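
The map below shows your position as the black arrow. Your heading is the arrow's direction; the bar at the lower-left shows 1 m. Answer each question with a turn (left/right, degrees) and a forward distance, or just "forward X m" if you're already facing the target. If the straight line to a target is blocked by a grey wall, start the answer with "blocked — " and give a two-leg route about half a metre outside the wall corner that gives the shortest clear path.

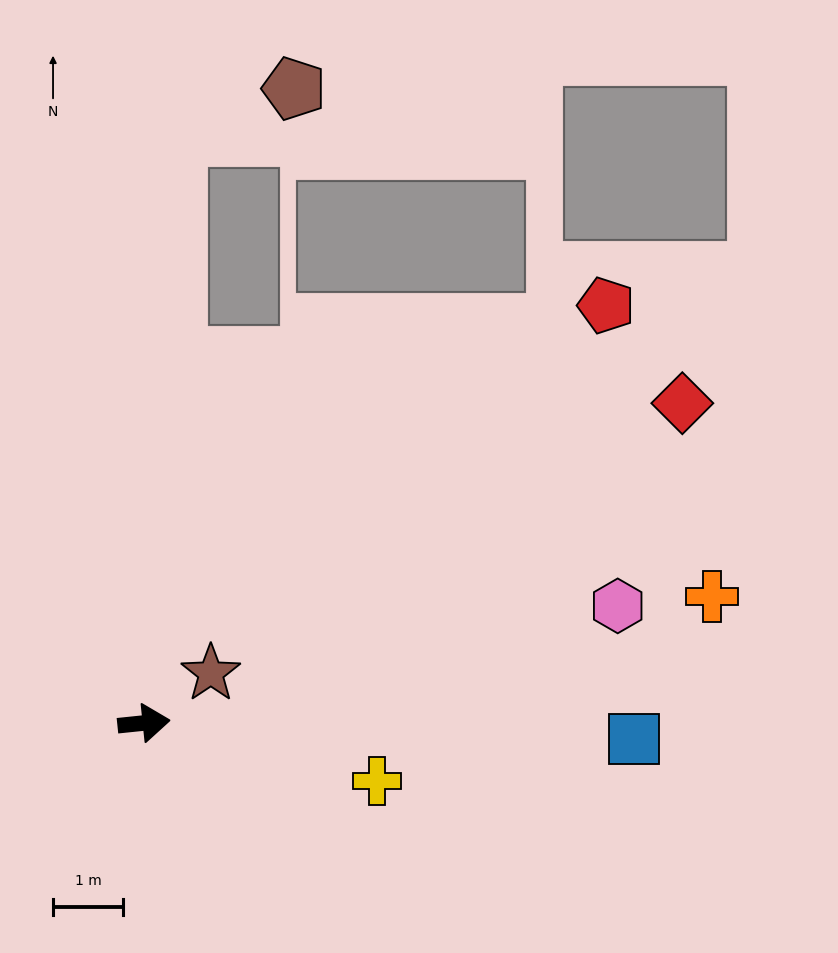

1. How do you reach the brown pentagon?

blocked — turn left 81°, forward 8.4 m, then turn right 64°, forward 1.8 m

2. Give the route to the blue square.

turn right 8°, forward 7.0 m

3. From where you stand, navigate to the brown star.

turn left 31°, forward 1.2 m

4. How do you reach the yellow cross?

turn right 20°, forward 3.4 m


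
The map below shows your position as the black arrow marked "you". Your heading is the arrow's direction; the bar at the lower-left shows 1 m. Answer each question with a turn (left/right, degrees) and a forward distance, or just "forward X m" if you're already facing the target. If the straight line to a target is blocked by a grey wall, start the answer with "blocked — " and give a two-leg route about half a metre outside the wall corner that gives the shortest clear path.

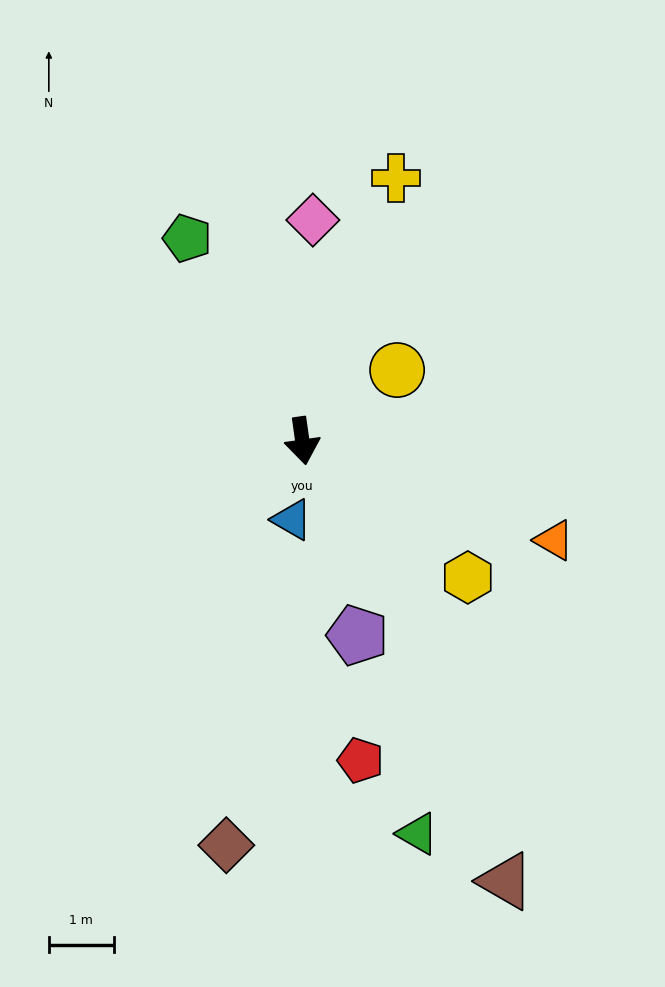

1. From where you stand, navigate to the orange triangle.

turn left 60°, forward 4.2 m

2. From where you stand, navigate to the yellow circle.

turn left 119°, forward 1.8 m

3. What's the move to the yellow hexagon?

turn left 42°, forward 3.3 m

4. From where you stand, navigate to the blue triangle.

turn right 16°, forward 1.2 m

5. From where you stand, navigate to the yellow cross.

turn left 152°, forward 4.3 m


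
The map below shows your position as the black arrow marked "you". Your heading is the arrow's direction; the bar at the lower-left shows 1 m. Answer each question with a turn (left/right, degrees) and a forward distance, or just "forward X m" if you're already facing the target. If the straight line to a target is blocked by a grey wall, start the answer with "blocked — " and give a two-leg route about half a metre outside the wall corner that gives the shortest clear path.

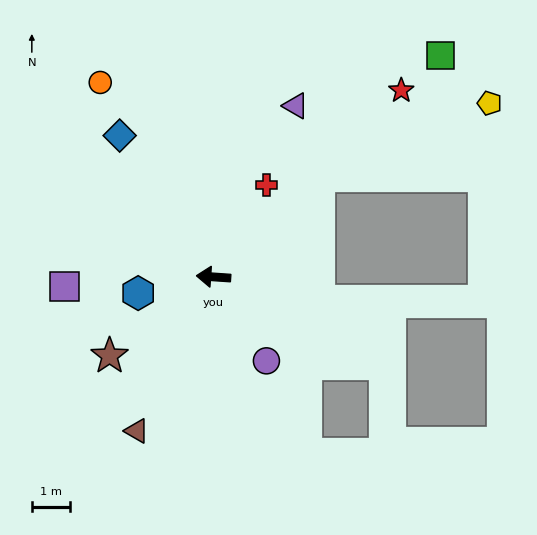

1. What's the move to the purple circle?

turn left 126°, forward 2.6 m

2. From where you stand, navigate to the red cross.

turn right 116°, forward 2.8 m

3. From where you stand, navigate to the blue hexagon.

turn left 16°, forward 2.0 m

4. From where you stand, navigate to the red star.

turn right 131°, forward 7.0 m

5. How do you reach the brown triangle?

turn left 67°, forward 4.6 m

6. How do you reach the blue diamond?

turn right 53°, forward 4.5 m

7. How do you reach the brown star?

turn left 41°, forward 3.5 m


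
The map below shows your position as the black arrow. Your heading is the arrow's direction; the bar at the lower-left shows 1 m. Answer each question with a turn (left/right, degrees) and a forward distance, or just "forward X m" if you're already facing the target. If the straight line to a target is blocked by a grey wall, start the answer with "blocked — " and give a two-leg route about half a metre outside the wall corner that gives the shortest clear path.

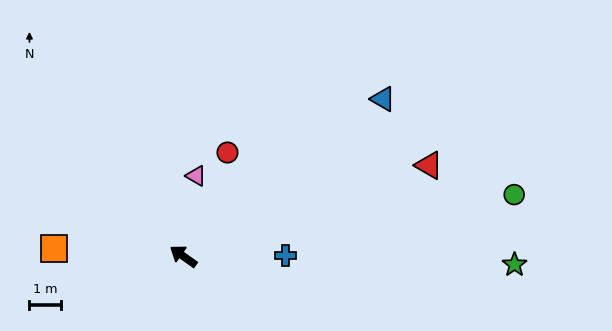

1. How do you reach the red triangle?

turn right 124°, forward 8.2 m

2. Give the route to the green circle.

turn right 134°, forward 10.5 m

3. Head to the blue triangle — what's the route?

turn right 106°, forward 7.9 m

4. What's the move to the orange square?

turn left 32°, forward 4.0 m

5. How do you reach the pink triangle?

turn right 64°, forward 2.5 m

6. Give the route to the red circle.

turn right 78°, forward 3.5 m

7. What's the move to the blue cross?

turn right 144°, forward 3.2 m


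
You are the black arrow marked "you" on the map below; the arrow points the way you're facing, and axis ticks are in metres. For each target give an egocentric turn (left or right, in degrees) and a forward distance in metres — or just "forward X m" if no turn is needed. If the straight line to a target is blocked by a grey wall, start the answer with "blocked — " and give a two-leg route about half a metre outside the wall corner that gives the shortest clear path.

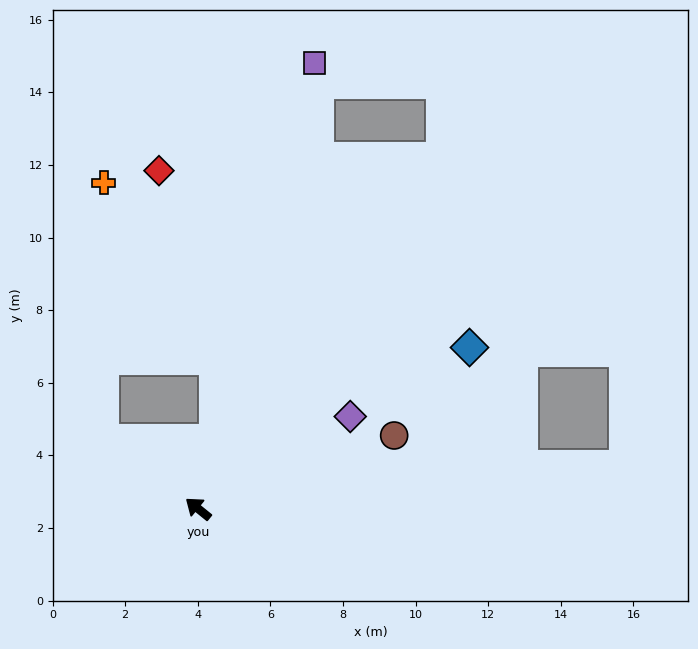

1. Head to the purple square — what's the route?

turn right 66°, forward 12.7 m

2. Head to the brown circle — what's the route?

turn right 121°, forward 5.8 m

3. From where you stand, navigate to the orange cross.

blocked — turn left 3°, forward 3.2 m, then turn right 54°, forward 7.1 m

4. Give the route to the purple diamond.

turn right 110°, forward 4.9 m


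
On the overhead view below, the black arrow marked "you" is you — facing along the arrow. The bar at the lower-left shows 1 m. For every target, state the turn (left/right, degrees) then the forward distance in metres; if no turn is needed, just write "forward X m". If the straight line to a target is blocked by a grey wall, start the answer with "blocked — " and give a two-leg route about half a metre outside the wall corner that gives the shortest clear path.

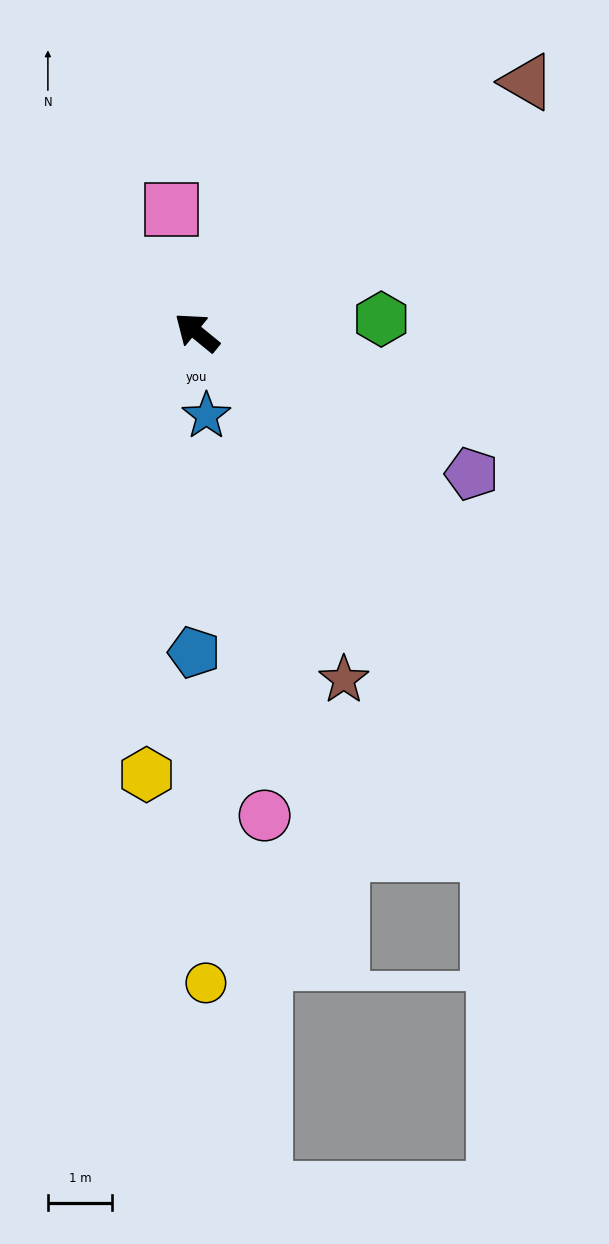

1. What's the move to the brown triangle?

turn right 104°, forward 6.5 m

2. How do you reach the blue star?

turn left 136°, forward 1.3 m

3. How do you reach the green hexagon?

turn right 137°, forward 2.9 m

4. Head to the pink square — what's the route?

turn right 39°, forward 2.0 m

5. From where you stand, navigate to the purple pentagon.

turn right 168°, forward 4.8 m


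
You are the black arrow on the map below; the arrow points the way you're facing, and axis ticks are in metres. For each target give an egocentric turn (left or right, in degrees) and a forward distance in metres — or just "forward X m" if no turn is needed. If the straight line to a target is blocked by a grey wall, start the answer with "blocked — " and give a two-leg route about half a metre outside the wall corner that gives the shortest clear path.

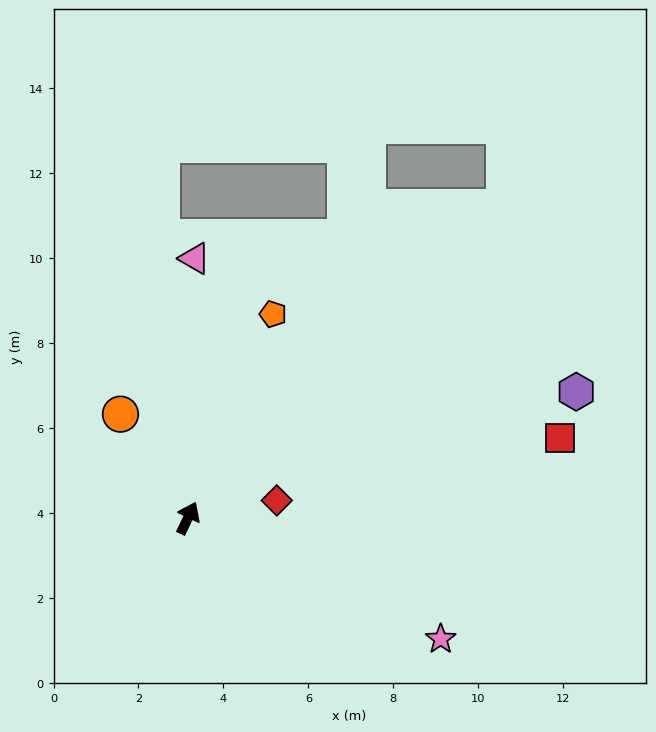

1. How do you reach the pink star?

turn right 90°, forward 6.6 m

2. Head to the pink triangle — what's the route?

turn left 24°, forward 6.1 m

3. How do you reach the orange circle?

turn left 59°, forward 2.9 m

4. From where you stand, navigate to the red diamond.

turn right 53°, forward 2.1 m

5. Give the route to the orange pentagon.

turn left 3°, forward 5.2 m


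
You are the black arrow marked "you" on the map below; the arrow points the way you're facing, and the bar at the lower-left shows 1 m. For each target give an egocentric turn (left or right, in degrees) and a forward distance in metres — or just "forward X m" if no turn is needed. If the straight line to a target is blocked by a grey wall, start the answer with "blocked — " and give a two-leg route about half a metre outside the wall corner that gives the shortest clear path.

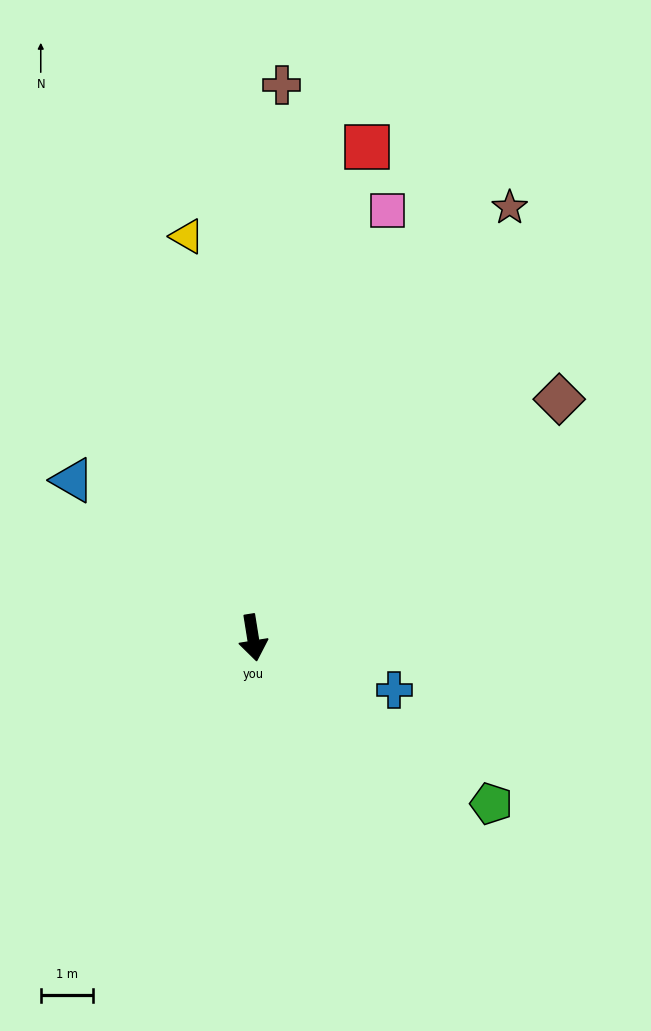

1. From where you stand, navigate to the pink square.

turn left 153°, forward 8.5 m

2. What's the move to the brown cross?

turn left 168°, forward 10.5 m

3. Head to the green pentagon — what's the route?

turn left 46°, forward 5.5 m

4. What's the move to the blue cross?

turn left 61°, forward 2.9 m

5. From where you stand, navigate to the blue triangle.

turn right 140°, forward 4.6 m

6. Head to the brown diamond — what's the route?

turn left 119°, forward 7.4 m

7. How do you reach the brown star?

turn left 140°, forward 9.5 m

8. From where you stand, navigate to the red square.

turn left 158°, forward 9.6 m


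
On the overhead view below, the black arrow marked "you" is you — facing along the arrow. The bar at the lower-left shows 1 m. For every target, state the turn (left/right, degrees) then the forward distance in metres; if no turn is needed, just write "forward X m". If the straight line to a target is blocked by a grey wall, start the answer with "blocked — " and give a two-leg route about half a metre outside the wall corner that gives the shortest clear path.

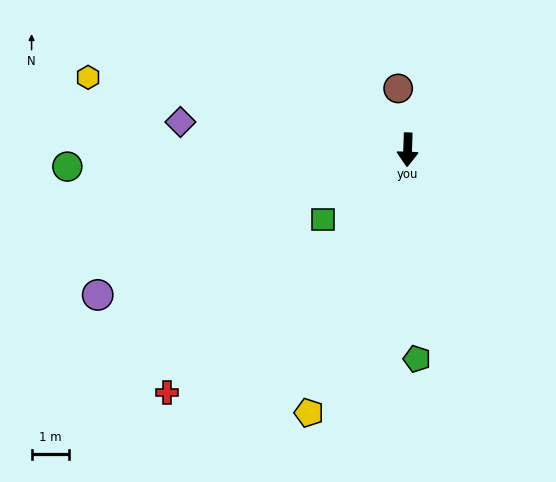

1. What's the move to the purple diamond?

turn right 95°, forward 6.2 m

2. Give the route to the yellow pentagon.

turn right 19°, forward 7.6 m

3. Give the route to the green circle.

turn right 85°, forward 9.2 m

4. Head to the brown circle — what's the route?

turn right 169°, forward 1.7 m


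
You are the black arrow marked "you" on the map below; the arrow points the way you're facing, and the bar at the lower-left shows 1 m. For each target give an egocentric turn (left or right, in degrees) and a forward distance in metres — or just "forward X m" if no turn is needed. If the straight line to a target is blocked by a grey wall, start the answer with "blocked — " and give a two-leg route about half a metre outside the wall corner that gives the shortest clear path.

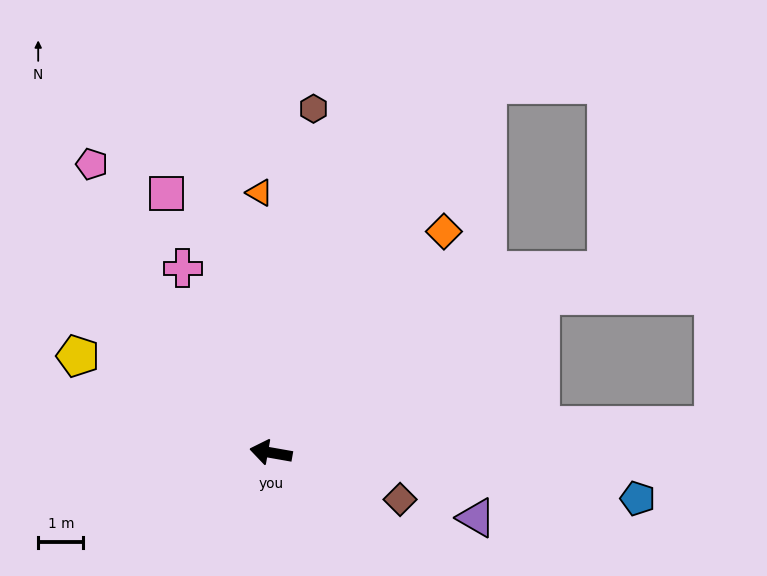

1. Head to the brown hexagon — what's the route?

turn right 87°, forward 7.7 m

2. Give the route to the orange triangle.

turn right 78°, forward 5.7 m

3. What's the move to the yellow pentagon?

turn right 17°, forward 4.8 m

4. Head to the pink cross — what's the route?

turn right 54°, forward 4.5 m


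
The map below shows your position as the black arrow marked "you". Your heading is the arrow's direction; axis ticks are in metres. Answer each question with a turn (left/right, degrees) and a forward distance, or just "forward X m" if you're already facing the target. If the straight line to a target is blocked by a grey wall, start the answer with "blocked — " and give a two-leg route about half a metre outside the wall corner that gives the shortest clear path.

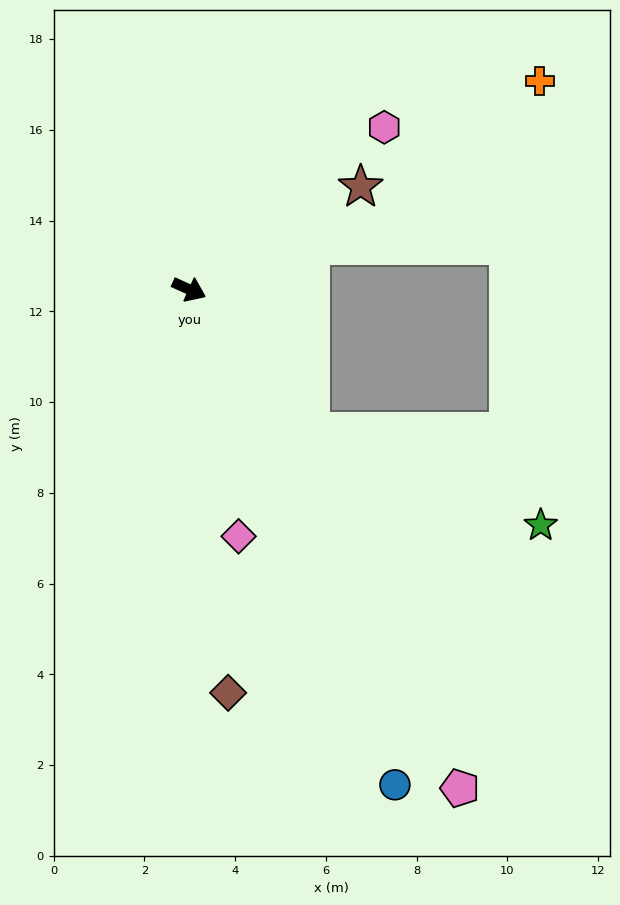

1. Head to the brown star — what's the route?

turn left 55°, forward 4.4 m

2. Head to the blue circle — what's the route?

turn right 43°, forward 11.8 m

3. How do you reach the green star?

blocked — turn right 25°, forward 4.1 m, then turn left 27°, forward 5.5 m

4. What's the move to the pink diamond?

turn right 54°, forward 5.6 m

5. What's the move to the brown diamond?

turn right 60°, forward 8.9 m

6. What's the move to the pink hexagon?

turn left 64°, forward 5.6 m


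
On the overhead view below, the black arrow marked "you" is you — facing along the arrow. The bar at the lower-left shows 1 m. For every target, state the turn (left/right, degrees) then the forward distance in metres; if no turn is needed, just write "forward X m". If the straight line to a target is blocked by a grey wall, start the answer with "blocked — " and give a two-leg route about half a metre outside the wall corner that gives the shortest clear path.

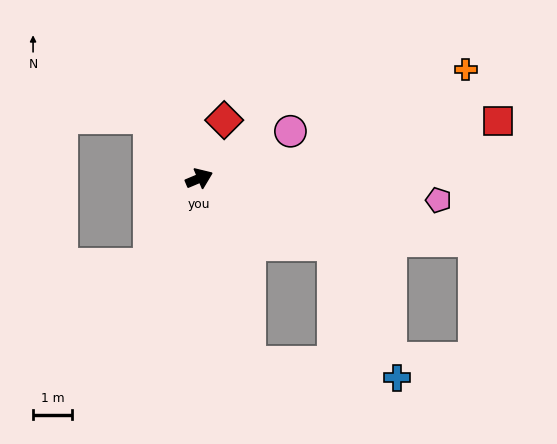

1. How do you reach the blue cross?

blocked — turn right 49°, forward 3.9 m, then turn right 38°, forward 3.8 m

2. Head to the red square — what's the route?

turn right 12°, forward 7.8 m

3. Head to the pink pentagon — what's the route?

turn right 28°, forward 6.2 m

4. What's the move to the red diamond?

turn left 44°, forward 1.6 m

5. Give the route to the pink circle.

turn left 5°, forward 2.6 m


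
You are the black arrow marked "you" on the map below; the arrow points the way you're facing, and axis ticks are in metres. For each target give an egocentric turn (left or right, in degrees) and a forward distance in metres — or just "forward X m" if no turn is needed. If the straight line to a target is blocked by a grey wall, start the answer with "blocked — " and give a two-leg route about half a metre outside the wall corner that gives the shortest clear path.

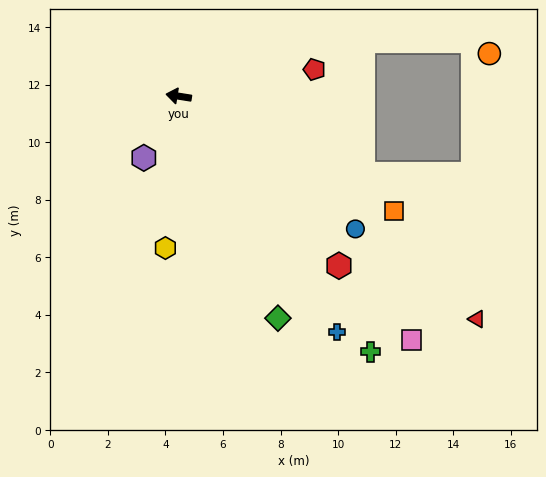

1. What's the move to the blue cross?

turn left 133°, forward 9.9 m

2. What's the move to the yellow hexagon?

turn left 94°, forward 5.3 m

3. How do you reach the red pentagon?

turn right 160°, forward 4.8 m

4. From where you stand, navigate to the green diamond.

turn left 123°, forward 8.5 m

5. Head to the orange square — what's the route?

turn left 161°, forward 8.5 m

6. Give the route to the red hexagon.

turn left 142°, forward 8.1 m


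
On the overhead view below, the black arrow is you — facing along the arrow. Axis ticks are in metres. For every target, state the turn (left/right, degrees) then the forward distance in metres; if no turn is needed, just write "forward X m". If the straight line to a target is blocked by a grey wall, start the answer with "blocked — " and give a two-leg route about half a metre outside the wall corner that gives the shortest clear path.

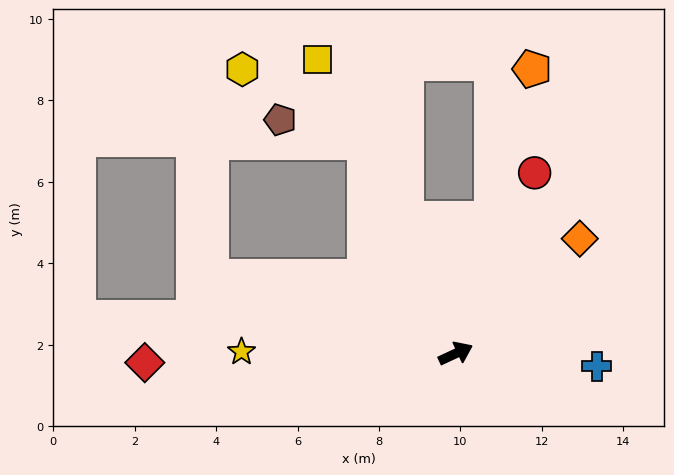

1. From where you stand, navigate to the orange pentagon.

turn left 50°, forward 7.2 m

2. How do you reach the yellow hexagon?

blocked — turn left 88°, forward 5.6 m, then turn left 36°, forward 3.5 m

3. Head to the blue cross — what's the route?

turn right 30°, forward 3.5 m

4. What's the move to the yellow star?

turn left 155°, forward 5.3 m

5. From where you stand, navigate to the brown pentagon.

blocked — turn left 88°, forward 5.6 m, then turn left 52°, forward 2.1 m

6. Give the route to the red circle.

turn left 41°, forward 4.8 m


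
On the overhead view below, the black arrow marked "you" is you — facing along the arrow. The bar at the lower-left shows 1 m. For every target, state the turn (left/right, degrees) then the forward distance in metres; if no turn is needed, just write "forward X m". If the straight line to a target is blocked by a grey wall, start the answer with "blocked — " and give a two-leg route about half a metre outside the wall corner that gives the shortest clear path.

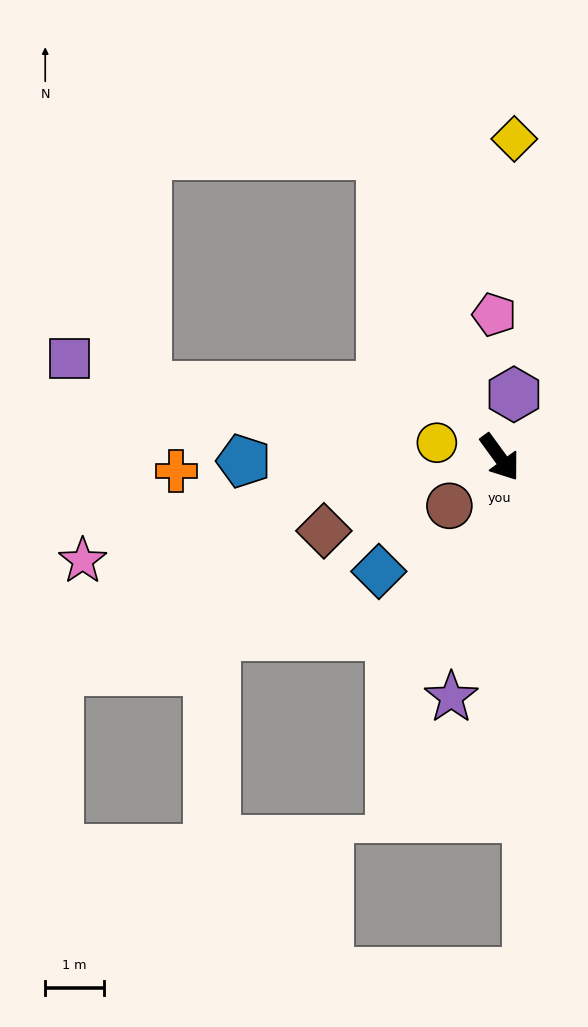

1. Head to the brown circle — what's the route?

turn right 82°, forward 1.2 m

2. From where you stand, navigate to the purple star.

turn right 47°, forward 4.2 m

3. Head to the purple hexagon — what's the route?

turn left 131°, forward 1.1 m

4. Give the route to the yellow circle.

turn right 139°, forward 1.1 m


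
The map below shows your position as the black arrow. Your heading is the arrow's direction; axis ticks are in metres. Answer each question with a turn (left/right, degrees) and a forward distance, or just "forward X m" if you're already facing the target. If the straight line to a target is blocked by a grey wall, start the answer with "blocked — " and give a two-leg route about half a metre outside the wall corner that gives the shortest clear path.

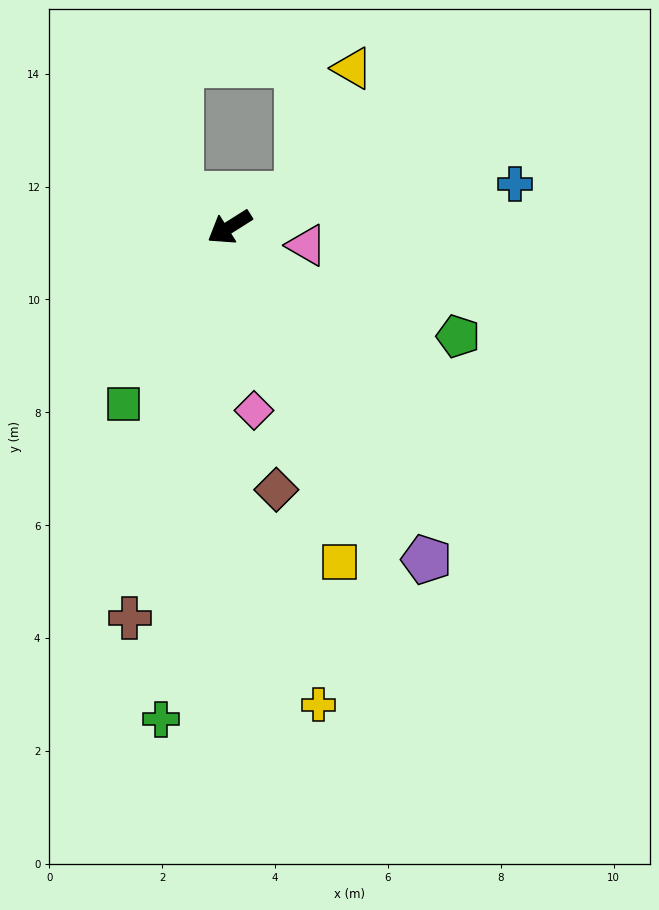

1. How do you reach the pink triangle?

turn left 135°, forward 1.4 m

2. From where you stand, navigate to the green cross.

turn left 50°, forward 8.8 m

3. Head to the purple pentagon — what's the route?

turn left 88°, forward 6.8 m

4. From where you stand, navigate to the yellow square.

turn left 76°, forward 6.2 m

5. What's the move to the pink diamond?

turn left 65°, forward 3.3 m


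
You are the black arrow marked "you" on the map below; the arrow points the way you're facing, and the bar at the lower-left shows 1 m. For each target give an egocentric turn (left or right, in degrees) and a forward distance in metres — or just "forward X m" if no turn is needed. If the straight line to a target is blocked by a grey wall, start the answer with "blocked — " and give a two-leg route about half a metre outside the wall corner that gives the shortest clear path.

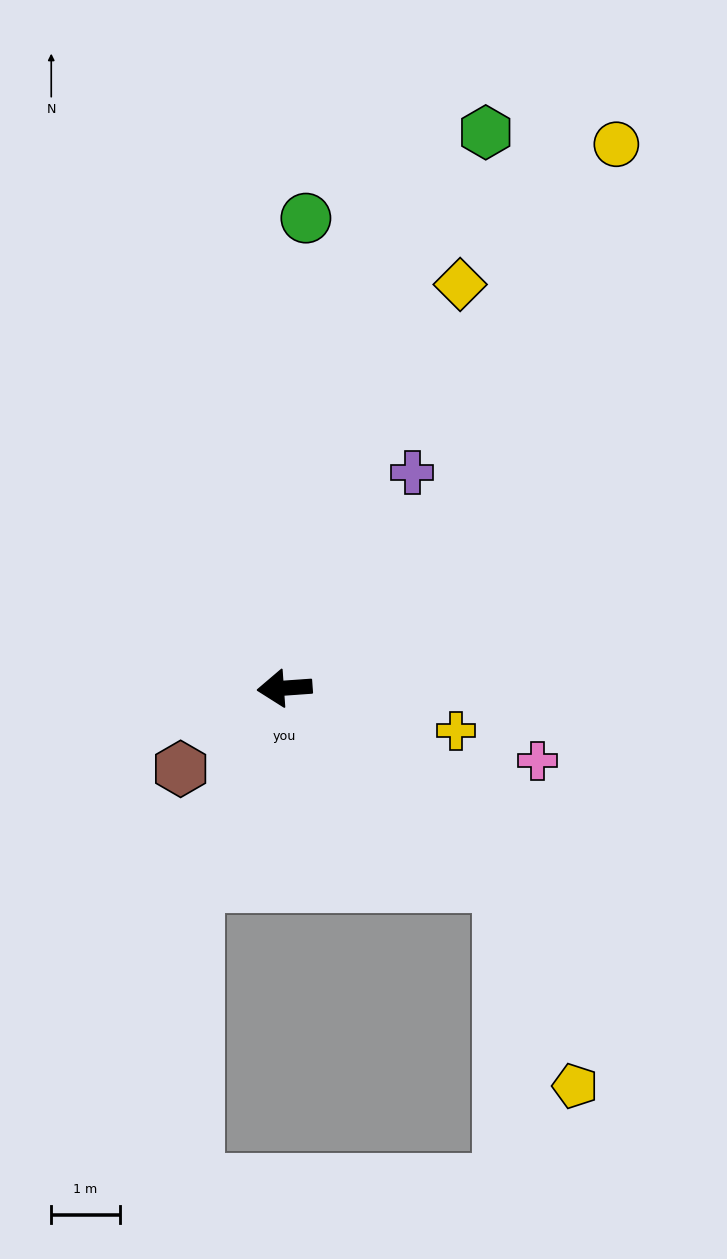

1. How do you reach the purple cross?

turn right 125°, forward 3.7 m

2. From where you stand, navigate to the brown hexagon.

turn left 34°, forward 1.9 m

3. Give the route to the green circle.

turn right 97°, forward 6.9 m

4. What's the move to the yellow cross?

turn left 162°, forward 2.6 m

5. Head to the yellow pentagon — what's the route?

blocked — turn left 134°, forward 4.3 m, then turn right 28°, forward 3.2 m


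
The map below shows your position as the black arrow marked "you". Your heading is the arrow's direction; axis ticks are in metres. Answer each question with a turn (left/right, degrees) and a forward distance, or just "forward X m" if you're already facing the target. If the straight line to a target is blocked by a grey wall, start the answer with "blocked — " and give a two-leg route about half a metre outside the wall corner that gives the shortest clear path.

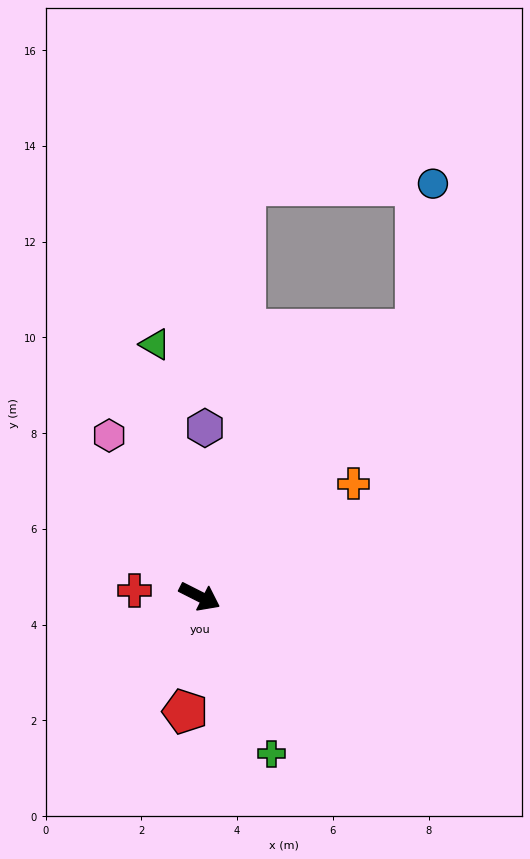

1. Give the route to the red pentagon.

turn right 70°, forward 2.4 m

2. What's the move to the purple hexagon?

turn left 115°, forward 3.5 m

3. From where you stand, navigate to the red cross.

turn right 158°, forward 1.4 m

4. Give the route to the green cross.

turn right 39°, forward 3.6 m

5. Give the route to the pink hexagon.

turn left 146°, forward 3.9 m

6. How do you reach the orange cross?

turn left 63°, forward 4.0 m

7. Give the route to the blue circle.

blocked — turn left 78°, forward 7.2 m, then turn left 32°, forward 3.1 m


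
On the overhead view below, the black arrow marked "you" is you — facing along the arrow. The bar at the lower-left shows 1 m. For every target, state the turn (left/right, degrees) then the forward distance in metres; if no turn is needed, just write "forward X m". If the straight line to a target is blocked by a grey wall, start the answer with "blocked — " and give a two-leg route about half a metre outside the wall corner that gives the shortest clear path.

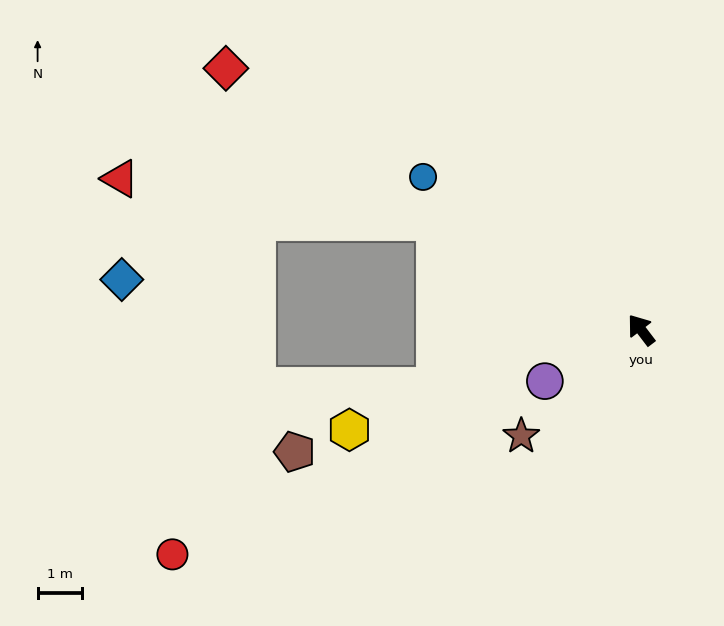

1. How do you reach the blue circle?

turn left 18°, forward 5.9 m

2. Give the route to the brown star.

turn left 94°, forward 3.6 m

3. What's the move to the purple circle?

turn left 81°, forward 2.4 m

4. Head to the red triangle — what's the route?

blocked — turn left 25°, forward 5.2 m, then turn left 20°, forward 7.1 m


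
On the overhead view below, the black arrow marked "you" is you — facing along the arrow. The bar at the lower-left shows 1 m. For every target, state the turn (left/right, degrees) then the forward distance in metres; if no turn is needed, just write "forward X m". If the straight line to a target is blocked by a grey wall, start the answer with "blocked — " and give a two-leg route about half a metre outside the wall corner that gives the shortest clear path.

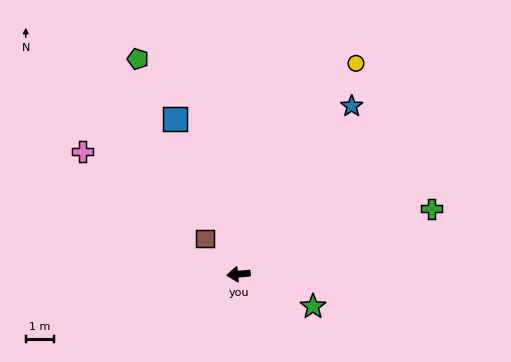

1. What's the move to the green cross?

turn right 167°, forward 7.3 m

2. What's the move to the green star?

turn left 151°, forward 2.9 m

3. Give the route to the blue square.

turn right 73°, forward 6.0 m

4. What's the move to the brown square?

turn right 52°, forward 1.8 m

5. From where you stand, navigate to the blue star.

turn right 130°, forward 7.2 m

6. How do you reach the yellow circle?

turn right 125°, forward 8.6 m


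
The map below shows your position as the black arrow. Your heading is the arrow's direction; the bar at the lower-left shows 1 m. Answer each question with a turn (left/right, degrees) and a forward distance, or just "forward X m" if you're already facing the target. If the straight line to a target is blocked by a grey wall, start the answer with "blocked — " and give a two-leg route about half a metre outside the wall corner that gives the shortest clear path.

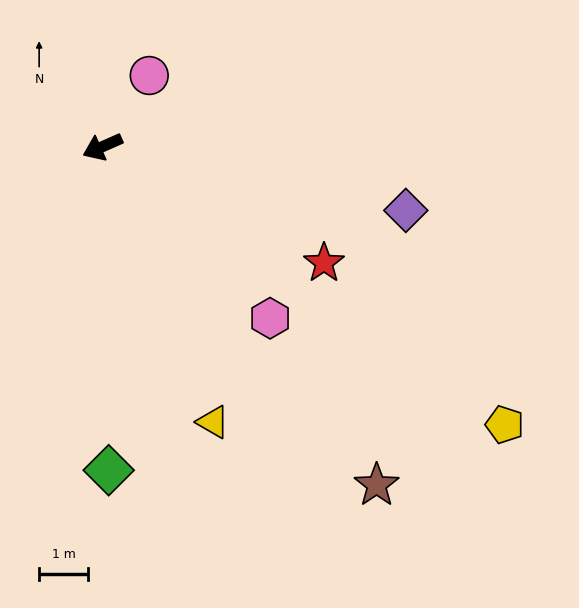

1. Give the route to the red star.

turn left 128°, forward 5.1 m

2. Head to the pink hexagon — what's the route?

turn left 110°, forward 4.9 m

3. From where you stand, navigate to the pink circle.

turn right 147°, forward 1.7 m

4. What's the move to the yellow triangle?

turn left 88°, forward 6.1 m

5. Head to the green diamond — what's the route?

turn left 67°, forward 6.6 m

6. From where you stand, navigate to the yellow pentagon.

turn left 121°, forward 10.0 m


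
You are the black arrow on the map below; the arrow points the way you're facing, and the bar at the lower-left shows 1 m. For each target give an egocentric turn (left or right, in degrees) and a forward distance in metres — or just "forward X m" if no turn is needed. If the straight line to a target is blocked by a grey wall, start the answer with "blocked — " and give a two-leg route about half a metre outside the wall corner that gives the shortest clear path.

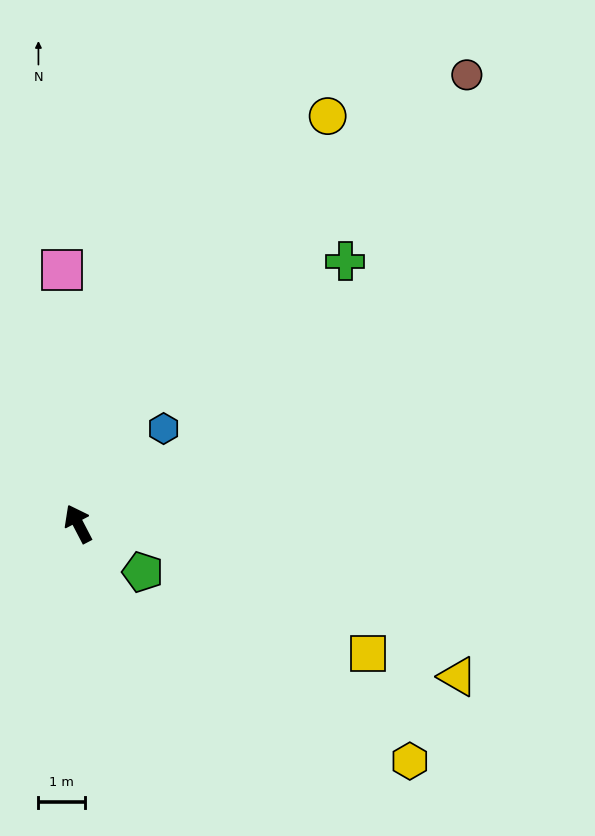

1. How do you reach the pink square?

turn right 24°, forward 5.4 m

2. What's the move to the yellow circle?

turn right 59°, forward 10.2 m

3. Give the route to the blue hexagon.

turn right 69°, forward 2.7 m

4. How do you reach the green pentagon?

turn right 154°, forward 1.7 m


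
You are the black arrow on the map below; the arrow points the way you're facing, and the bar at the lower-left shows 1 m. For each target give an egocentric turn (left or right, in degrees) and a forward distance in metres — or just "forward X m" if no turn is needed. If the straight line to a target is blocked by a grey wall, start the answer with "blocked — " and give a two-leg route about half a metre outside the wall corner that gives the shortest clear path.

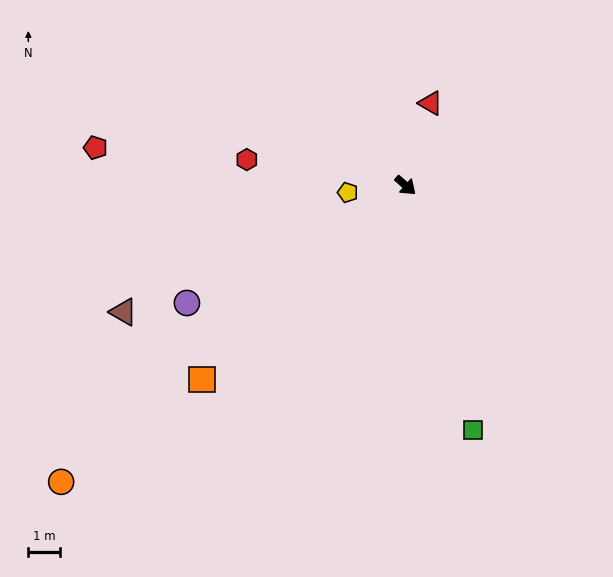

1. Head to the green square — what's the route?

turn right 33°, forward 8.0 m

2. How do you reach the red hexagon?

turn right 148°, forward 5.1 m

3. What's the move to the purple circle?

turn right 110°, forward 7.8 m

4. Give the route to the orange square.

turn right 95°, forward 8.9 m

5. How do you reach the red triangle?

turn left 114°, forward 2.7 m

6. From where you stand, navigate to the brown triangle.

turn right 114°, forward 9.8 m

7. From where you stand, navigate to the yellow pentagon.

turn right 132°, forward 1.8 m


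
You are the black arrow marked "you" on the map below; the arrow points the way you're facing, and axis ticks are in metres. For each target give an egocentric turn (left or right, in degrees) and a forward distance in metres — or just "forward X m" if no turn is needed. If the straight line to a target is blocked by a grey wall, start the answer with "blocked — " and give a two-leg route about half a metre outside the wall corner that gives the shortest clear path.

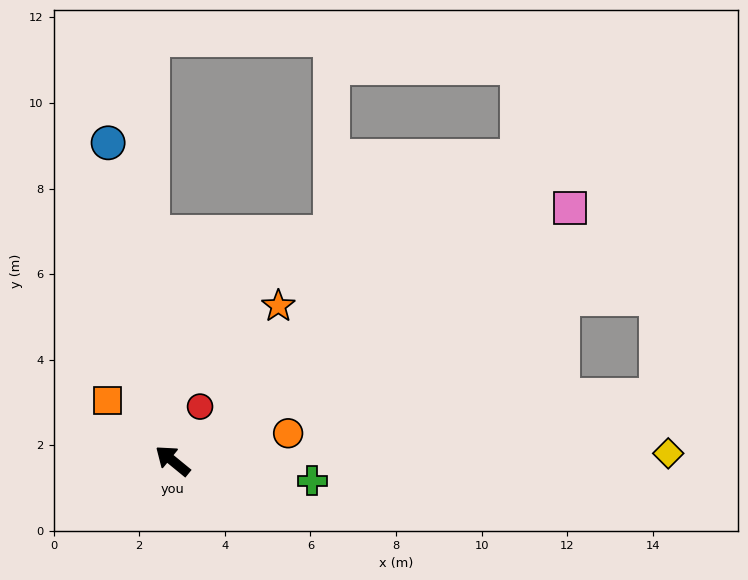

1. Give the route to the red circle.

turn right 78°, forward 1.4 m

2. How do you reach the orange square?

turn right 3°, forward 2.1 m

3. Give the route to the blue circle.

turn right 39°, forward 7.6 m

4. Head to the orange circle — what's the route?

turn right 127°, forward 2.8 m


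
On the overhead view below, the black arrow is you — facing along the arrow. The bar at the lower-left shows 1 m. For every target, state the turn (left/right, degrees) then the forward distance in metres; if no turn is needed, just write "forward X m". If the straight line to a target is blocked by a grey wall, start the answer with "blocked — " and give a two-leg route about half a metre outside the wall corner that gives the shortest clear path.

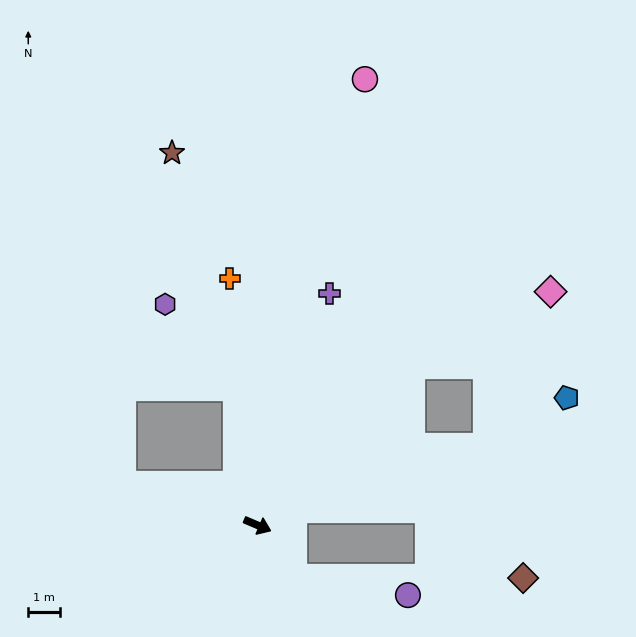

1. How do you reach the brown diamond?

blocked — turn right 32°, forward 2.0 m, then turn left 55°, forward 7.2 m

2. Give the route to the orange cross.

turn left 119°, forward 7.8 m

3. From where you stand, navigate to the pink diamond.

blocked — turn left 69°, forward 6.9 m, then turn right 18°, forward 5.0 m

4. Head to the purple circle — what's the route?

blocked — turn right 32°, forward 2.0 m, then turn left 46°, forward 3.6 m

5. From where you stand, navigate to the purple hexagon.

blocked — turn left 122°, forward 4.4 m, then turn left 32°, forward 3.4 m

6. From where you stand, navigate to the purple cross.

turn left 96°, forward 7.6 m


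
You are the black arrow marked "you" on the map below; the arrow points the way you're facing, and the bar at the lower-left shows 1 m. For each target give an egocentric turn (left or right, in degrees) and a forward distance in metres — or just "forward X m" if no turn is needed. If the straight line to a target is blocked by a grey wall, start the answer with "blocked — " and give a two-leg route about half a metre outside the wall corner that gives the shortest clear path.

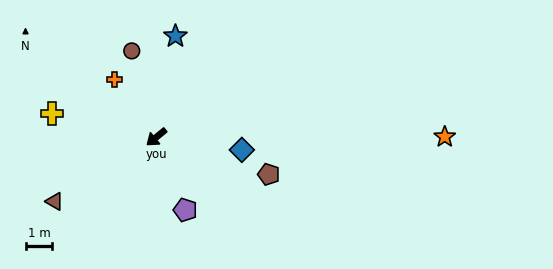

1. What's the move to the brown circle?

turn right 113°, forward 3.3 m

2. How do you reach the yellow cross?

turn right 52°, forward 4.0 m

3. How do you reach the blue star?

turn right 140°, forward 3.8 m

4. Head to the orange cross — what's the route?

turn right 94°, forward 2.6 m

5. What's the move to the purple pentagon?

turn left 72°, forward 2.9 m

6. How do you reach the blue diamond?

turn left 132°, forward 3.2 m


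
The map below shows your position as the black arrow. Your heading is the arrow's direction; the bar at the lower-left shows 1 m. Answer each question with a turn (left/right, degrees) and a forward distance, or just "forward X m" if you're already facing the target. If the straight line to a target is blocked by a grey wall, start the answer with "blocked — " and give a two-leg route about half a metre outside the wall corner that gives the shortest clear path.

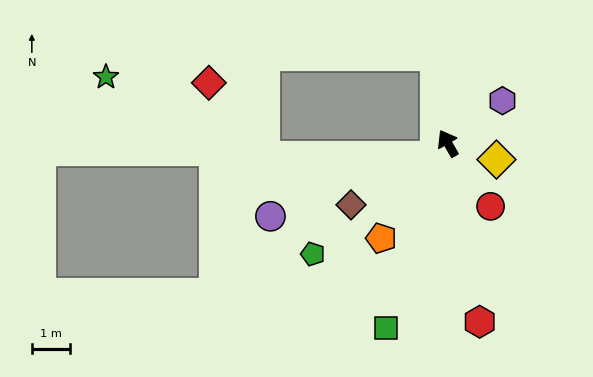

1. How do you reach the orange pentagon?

turn left 115°, forward 3.1 m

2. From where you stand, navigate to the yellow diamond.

turn right 139°, forward 1.4 m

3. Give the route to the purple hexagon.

turn right 82°, forward 1.8 m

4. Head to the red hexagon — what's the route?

turn left 160°, forward 4.8 m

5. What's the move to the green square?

turn left 131°, forward 5.1 m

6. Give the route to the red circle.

turn right 176°, forward 2.0 m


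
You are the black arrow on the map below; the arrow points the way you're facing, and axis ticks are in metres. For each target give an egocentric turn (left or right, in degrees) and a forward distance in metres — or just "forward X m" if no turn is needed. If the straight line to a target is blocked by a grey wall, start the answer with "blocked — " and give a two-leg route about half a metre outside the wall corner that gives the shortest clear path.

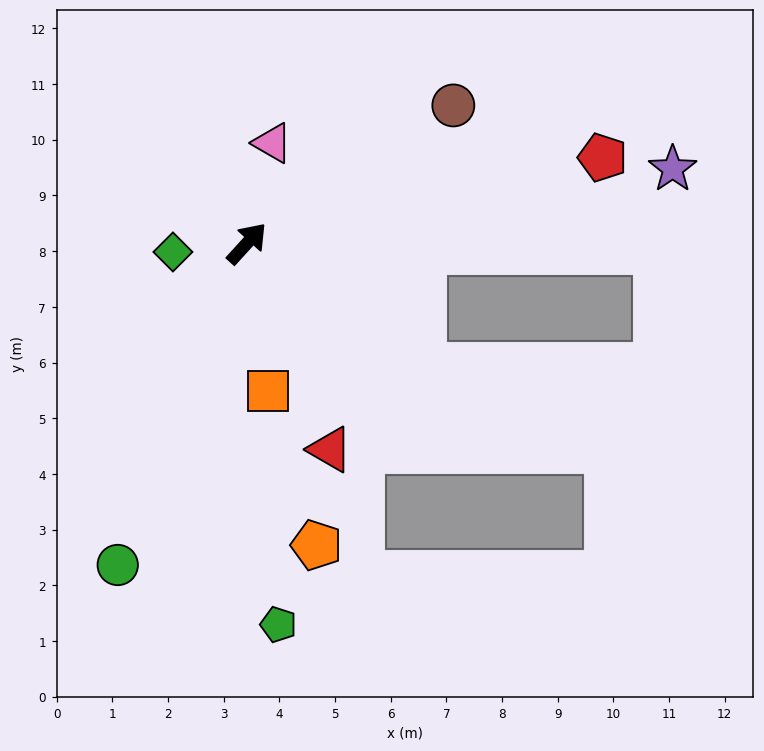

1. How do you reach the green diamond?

turn left 139°, forward 1.3 m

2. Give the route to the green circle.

turn right 160°, forward 6.2 m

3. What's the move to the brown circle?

turn right 14°, forward 4.5 m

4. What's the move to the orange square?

turn right 130°, forward 2.7 m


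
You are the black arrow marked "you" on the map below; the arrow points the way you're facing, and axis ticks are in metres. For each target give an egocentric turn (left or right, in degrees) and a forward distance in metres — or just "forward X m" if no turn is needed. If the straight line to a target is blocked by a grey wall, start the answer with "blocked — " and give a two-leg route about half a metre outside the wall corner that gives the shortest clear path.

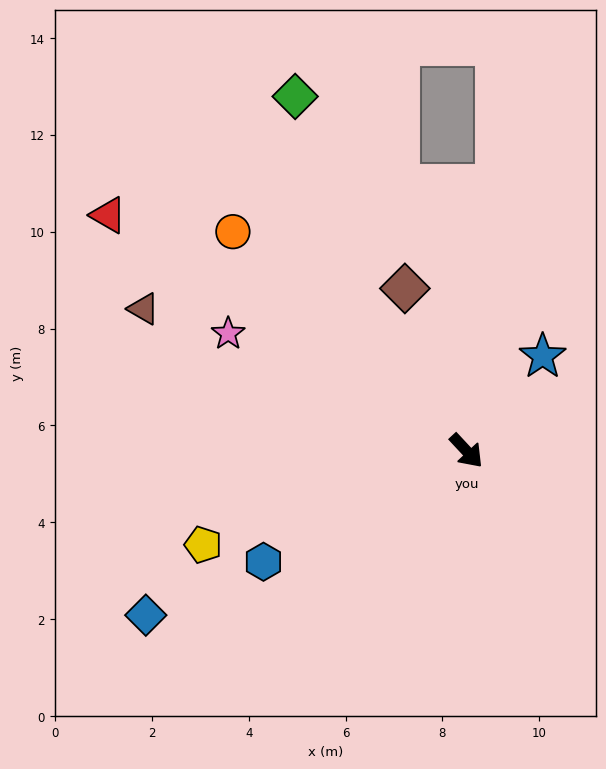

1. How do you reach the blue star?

turn left 98°, forward 2.5 m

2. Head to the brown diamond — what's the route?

turn left 158°, forward 3.6 m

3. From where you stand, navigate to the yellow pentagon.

turn right 113°, forward 5.8 m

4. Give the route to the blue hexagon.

turn right 104°, forward 4.8 m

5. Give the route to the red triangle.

turn right 166°, forward 8.9 m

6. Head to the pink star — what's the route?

turn right 159°, forward 5.5 m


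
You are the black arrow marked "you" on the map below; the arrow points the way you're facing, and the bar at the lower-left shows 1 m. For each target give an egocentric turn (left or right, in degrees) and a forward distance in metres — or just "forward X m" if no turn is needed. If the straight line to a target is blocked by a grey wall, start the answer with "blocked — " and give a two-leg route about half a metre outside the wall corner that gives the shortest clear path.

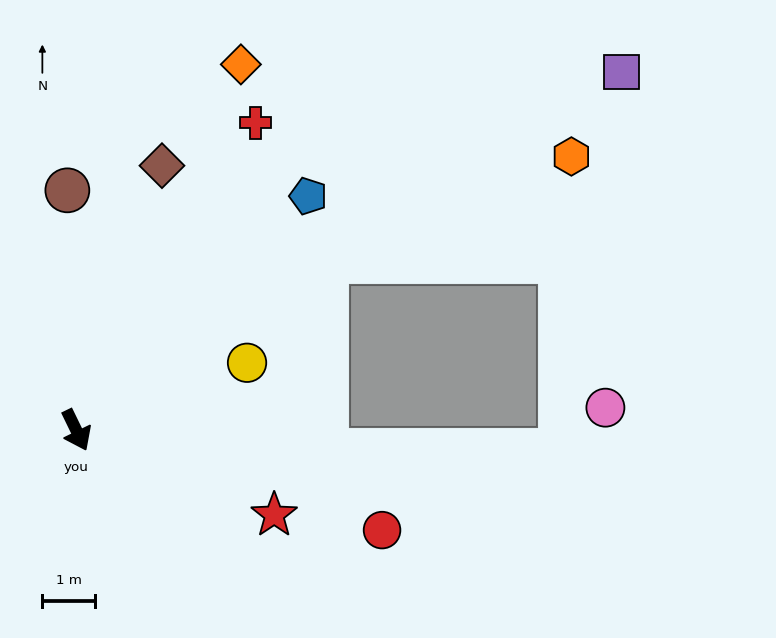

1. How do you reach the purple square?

turn left 97°, forward 12.4 m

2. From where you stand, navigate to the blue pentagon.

turn left 109°, forward 6.3 m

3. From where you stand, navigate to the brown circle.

turn left 156°, forward 4.6 m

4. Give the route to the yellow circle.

turn left 86°, forward 3.5 m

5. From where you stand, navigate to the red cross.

turn left 124°, forward 6.8 m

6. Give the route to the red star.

turn left 41°, forward 4.1 m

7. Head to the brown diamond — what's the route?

turn left 136°, forward 5.3 m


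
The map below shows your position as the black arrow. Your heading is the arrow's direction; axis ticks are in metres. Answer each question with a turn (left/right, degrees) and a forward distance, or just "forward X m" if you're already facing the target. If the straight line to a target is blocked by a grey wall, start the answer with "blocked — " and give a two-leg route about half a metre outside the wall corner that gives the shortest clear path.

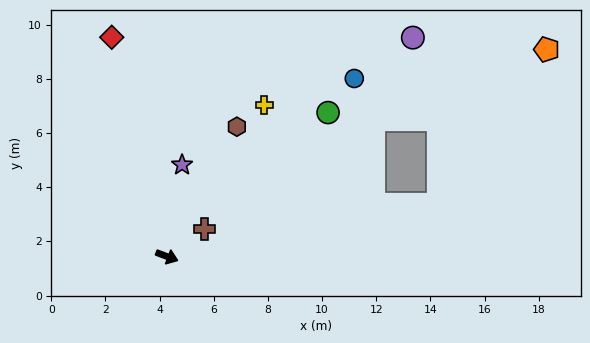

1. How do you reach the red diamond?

turn left 125°, forward 8.3 m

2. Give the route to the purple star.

turn left 101°, forward 3.4 m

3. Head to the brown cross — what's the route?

turn left 57°, forward 1.7 m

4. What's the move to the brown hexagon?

turn left 82°, forward 5.4 m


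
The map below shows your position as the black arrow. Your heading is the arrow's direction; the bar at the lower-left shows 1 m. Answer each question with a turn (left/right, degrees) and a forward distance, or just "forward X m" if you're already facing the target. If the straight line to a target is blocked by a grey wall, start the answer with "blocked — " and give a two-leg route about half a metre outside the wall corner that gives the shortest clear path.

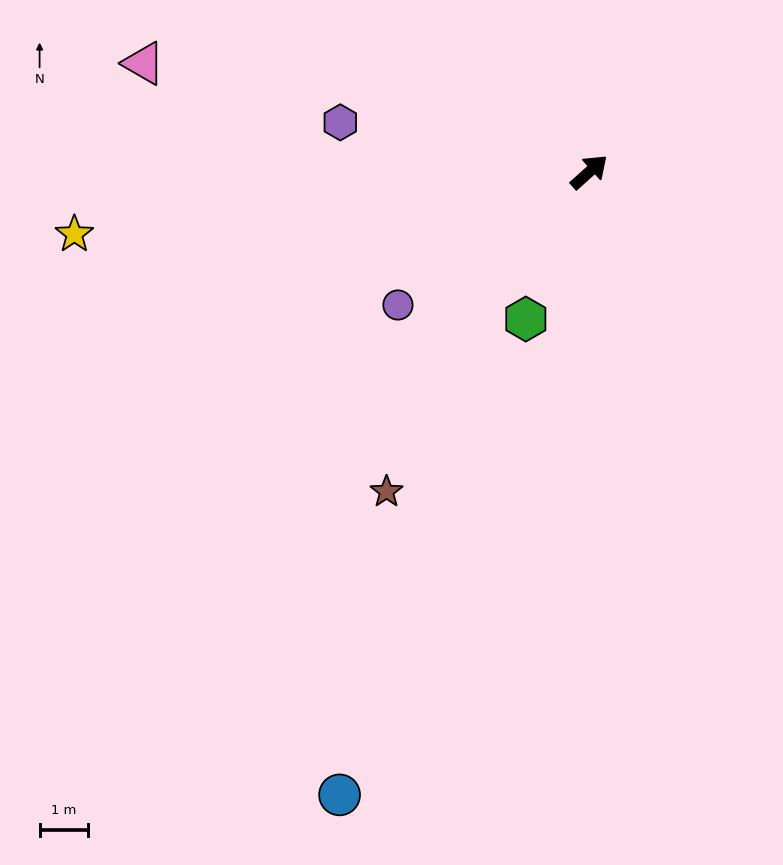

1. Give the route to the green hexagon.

turn right 155°, forward 3.3 m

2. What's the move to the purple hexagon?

turn left 127°, forward 5.2 m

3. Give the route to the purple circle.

turn left 173°, forward 4.8 m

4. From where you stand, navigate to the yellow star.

turn left 145°, forward 10.7 m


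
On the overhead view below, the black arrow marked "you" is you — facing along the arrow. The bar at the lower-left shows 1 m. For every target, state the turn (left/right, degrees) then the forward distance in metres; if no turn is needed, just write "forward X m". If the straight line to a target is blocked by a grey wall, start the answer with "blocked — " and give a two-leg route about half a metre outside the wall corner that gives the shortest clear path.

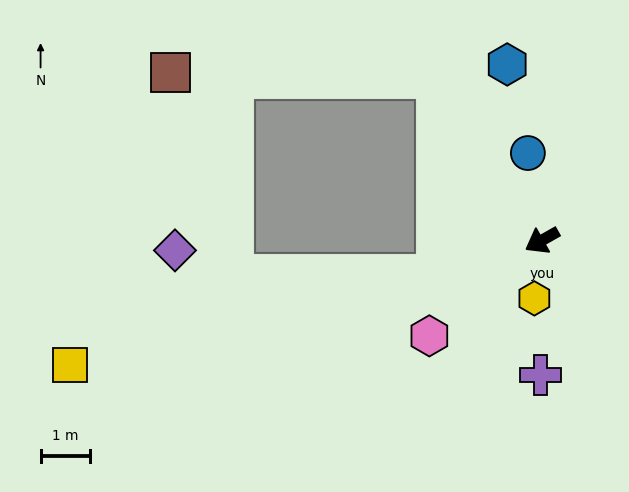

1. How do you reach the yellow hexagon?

turn left 53°, forward 1.2 m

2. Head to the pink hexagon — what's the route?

turn left 11°, forward 3.0 m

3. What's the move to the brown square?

blocked — turn right 87°, forward 3.9 m, then turn left 56°, forward 5.4 m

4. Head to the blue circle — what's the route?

turn right 110°, forward 1.8 m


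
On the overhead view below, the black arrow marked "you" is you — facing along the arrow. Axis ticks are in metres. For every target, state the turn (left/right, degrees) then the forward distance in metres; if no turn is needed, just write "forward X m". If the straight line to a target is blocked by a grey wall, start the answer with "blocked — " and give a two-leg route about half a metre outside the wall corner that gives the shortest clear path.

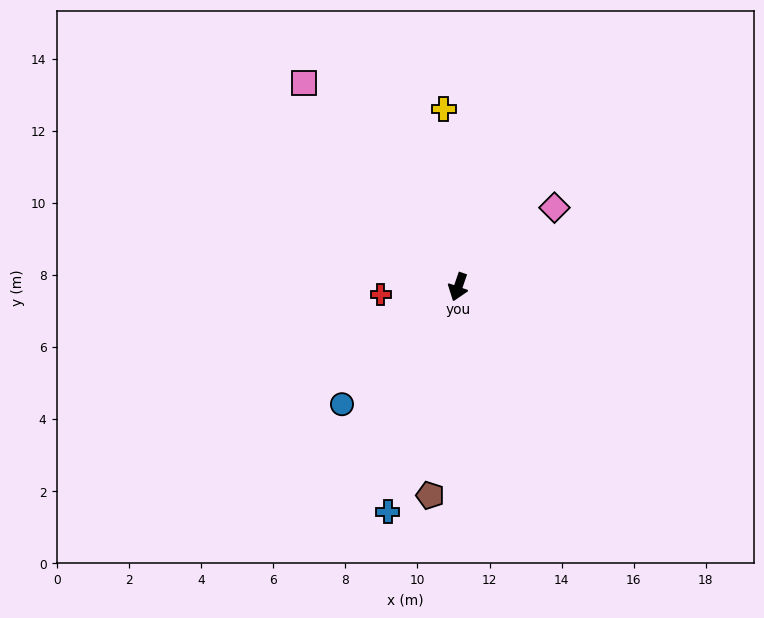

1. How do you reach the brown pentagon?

turn left 11°, forward 5.8 m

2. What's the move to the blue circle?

turn right 26°, forward 4.6 m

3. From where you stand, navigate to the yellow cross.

turn right 156°, forward 5.0 m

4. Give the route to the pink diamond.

turn left 149°, forward 3.5 m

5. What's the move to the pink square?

turn right 124°, forward 7.1 m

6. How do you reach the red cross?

turn right 65°, forward 2.2 m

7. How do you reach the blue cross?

forward 6.5 m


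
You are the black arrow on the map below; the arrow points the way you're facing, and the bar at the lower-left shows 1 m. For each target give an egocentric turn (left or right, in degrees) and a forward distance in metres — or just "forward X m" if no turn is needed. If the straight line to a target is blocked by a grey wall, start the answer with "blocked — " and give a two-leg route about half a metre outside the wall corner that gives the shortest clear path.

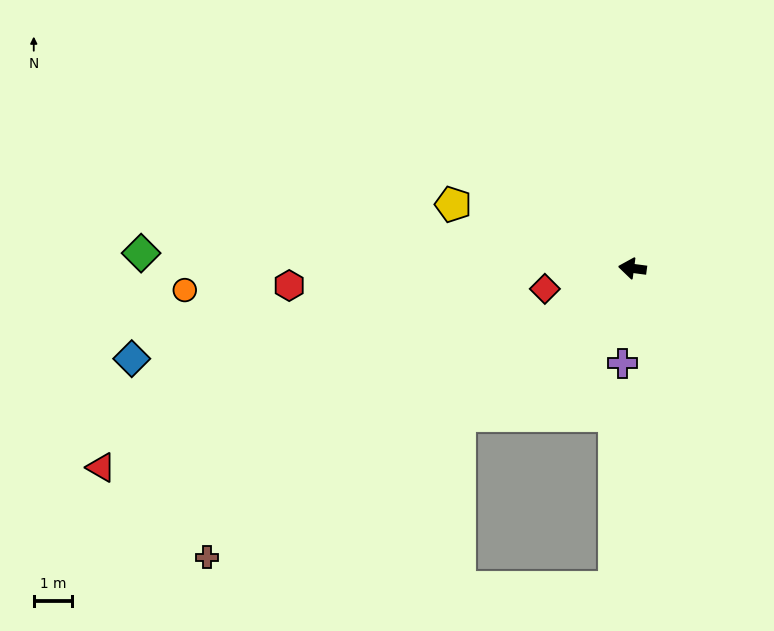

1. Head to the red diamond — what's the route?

turn left 21°, forward 2.4 m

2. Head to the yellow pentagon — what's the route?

turn right 12°, forward 5.0 m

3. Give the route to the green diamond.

turn left 6°, forward 12.9 m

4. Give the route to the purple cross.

turn left 92°, forward 2.5 m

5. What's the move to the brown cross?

turn left 42°, forward 13.5 m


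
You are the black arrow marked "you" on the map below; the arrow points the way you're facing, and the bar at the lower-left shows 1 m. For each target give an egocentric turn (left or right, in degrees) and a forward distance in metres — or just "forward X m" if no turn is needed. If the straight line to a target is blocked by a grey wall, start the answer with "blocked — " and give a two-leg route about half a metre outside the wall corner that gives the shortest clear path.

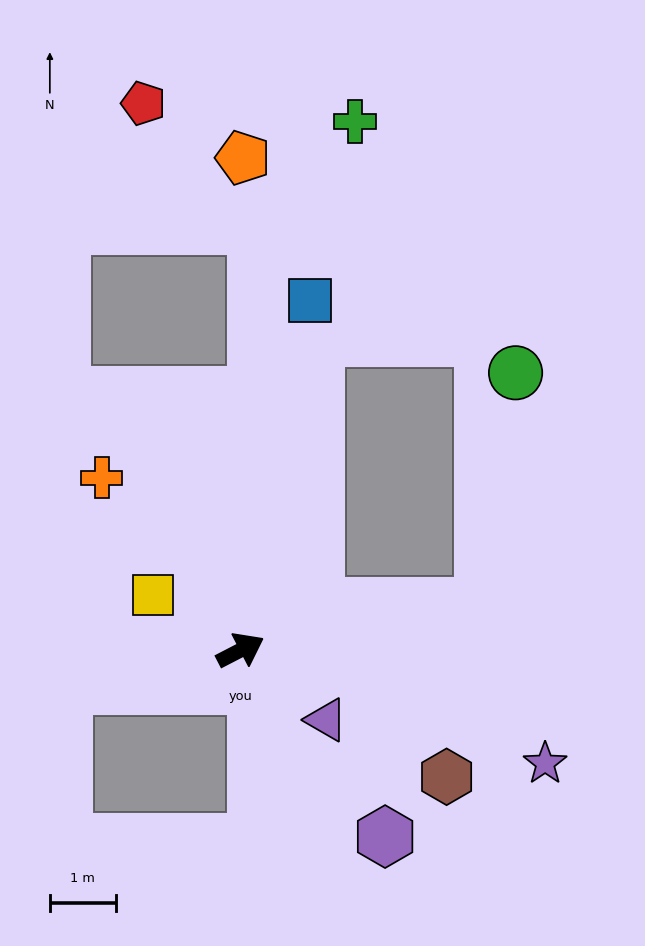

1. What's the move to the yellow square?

turn left 120°, forward 1.6 m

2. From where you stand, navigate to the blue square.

turn left 51°, forward 5.4 m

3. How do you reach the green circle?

blocked — turn right 17°, forward 3.7 m, then turn left 72°, forward 3.6 m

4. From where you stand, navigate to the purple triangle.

turn right 66°, forward 1.7 m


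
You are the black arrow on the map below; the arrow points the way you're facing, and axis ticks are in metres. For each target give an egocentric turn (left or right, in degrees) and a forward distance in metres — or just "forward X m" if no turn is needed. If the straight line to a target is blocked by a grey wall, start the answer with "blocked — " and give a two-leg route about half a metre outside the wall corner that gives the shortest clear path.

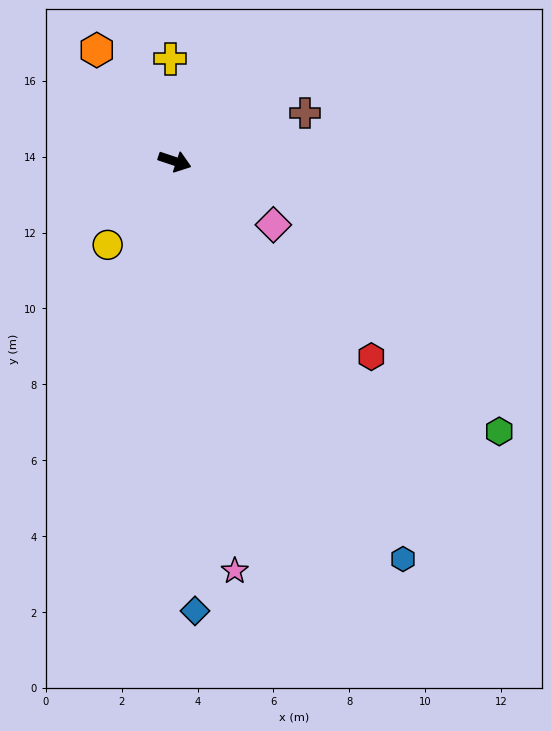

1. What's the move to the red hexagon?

turn right 26°, forward 7.3 m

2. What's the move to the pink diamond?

turn right 14°, forward 3.1 m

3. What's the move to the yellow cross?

turn left 111°, forward 2.7 m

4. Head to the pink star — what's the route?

turn right 63°, forward 10.9 m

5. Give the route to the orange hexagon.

turn left 144°, forward 3.6 m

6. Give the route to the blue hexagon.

turn right 42°, forward 12.1 m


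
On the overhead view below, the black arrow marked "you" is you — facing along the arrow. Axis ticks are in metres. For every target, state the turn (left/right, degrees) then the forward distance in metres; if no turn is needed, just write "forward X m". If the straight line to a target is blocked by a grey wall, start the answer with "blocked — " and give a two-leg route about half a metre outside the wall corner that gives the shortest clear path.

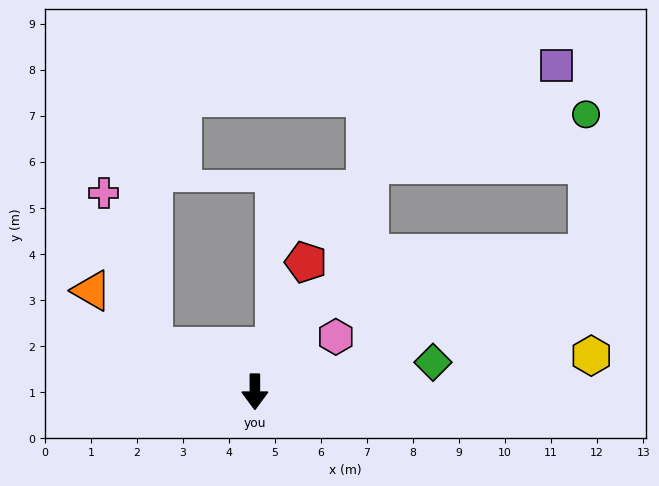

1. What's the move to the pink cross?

blocked — turn right 114°, forward 2.4 m, then turn right 48°, forward 3.5 m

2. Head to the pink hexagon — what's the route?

turn left 124°, forward 2.1 m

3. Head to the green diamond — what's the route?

turn left 99°, forward 3.9 m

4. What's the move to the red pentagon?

turn left 159°, forward 3.0 m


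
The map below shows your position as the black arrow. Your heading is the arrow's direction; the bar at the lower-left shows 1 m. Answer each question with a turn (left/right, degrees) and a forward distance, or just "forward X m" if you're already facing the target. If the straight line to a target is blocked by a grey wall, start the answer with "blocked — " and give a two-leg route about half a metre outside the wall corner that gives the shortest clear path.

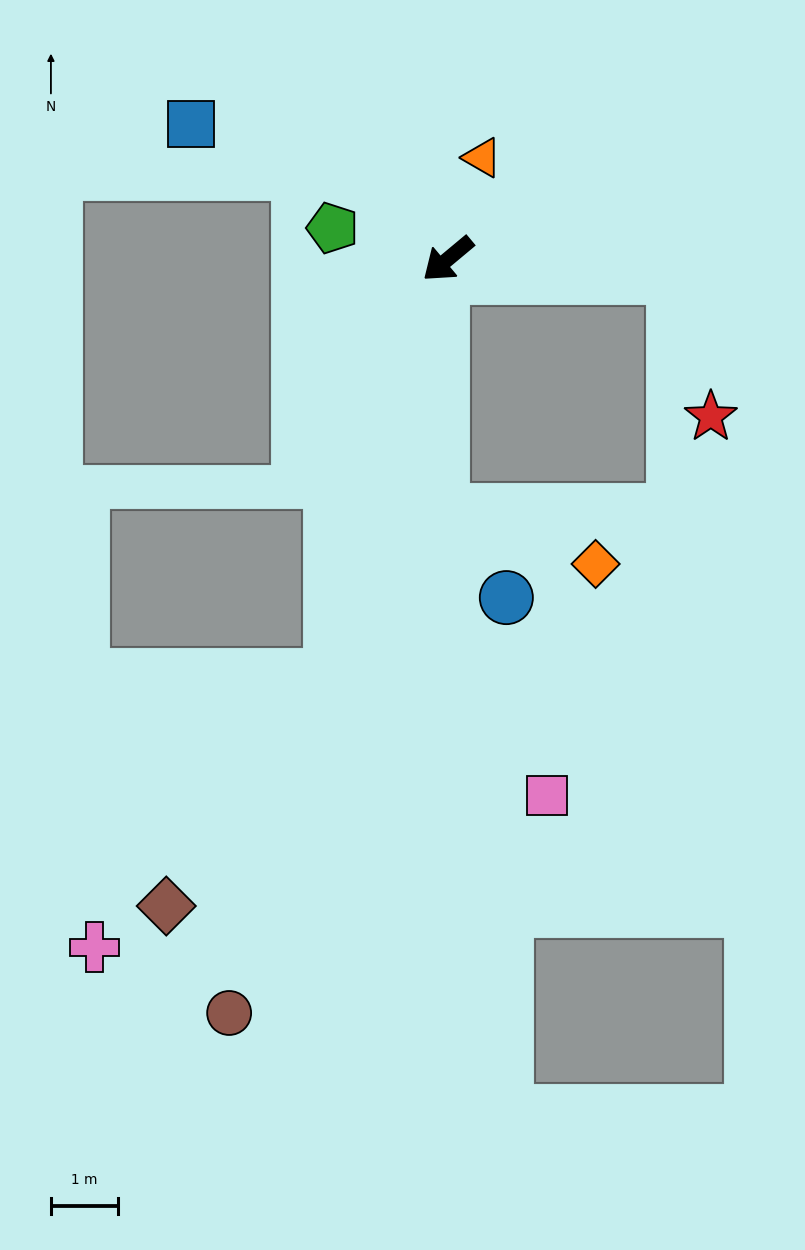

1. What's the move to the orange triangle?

turn right 149°, forward 1.6 m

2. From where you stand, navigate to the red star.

blocked — turn left 136°, forward 3.4 m, then turn right 71°, forward 2.2 m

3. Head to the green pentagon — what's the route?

turn right 55°, forward 1.8 m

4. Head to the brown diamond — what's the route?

blocked — turn left 35°, forward 6.5 m, then turn right 21°, forward 4.2 m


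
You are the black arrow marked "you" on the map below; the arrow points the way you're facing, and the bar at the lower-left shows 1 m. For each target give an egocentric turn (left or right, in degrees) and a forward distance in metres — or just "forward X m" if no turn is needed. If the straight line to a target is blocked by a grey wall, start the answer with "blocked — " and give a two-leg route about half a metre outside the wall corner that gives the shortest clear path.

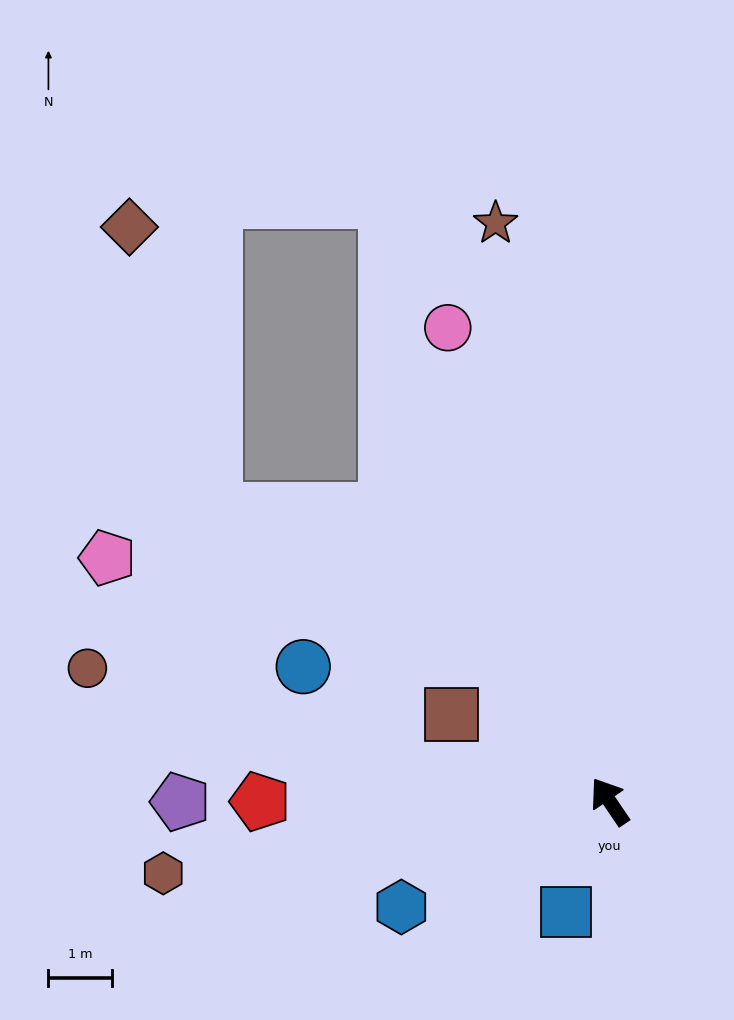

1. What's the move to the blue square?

turn left 124°, forward 1.9 m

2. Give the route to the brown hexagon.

turn left 65°, forward 7.1 m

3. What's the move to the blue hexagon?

turn left 83°, forward 3.7 m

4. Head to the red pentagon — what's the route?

turn left 56°, forward 5.5 m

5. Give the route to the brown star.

turn right 23°, forward 9.3 m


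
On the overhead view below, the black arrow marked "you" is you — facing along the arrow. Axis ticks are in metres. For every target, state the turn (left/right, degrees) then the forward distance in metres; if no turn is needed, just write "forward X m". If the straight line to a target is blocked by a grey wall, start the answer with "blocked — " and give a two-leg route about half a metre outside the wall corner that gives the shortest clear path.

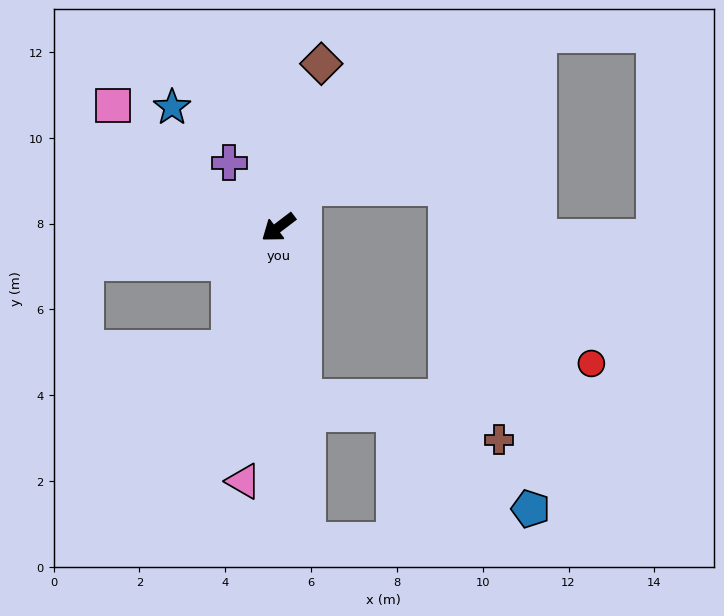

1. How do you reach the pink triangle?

turn left 45°, forward 6.0 m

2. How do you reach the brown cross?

blocked — turn left 61°, forward 4.0 m, then turn left 69°, forward 4.7 m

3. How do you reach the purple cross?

turn right 90°, forward 1.9 m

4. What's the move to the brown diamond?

turn right 142°, forward 3.9 m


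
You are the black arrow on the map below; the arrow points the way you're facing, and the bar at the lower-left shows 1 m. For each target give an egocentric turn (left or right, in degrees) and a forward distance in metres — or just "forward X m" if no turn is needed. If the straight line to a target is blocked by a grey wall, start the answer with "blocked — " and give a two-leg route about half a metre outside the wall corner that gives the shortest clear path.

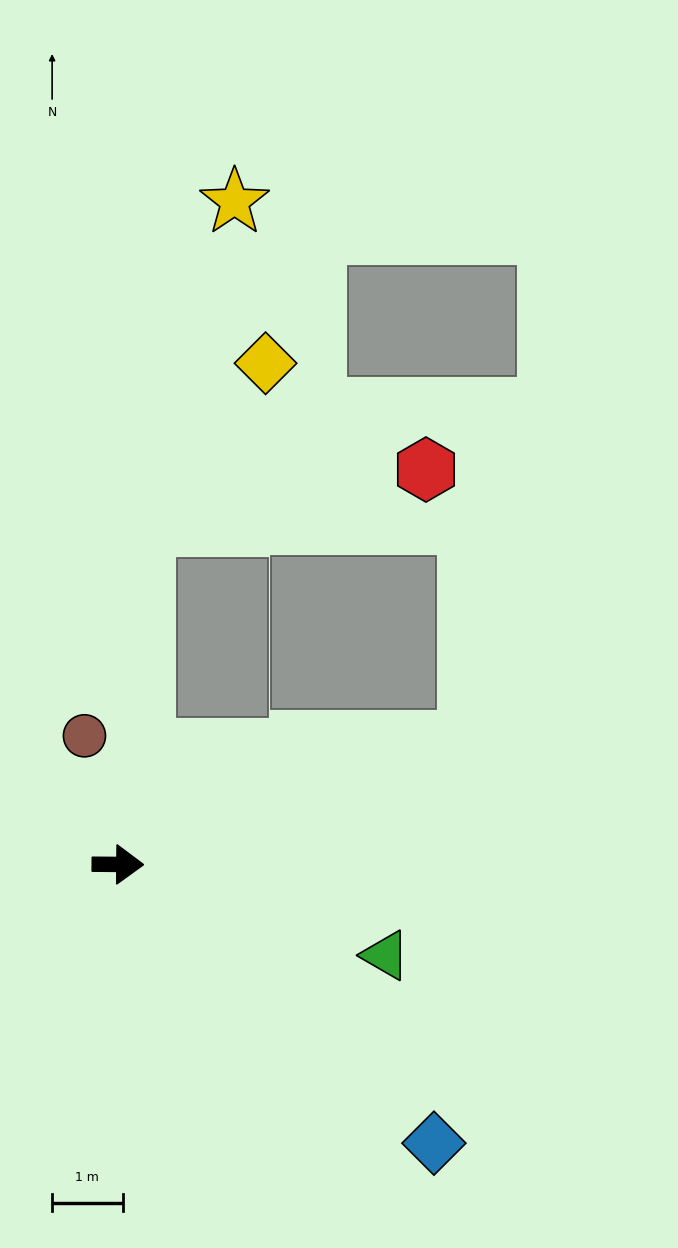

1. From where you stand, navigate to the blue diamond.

turn right 41°, forward 6.0 m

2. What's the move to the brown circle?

turn left 105°, forward 1.9 m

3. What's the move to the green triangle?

turn right 18°, forward 4.0 m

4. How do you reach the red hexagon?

blocked — turn left 86°, forward 4.8 m, then turn right 74°, forward 4.1 m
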